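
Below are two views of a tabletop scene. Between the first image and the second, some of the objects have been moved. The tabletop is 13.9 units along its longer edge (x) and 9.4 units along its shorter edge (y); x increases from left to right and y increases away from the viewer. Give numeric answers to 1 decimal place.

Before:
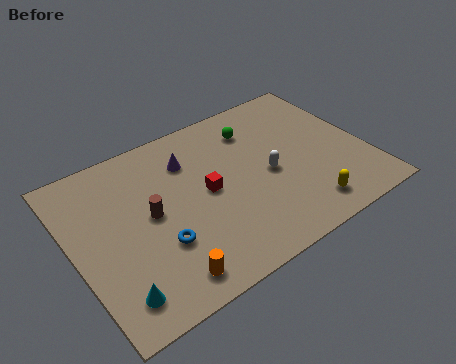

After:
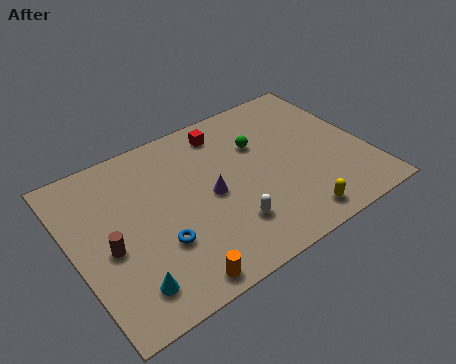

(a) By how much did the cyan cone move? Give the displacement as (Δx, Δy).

(0.6, 0.1)

The cyan cone started near (1.4, 1.6) and ended near (2.0, 1.7).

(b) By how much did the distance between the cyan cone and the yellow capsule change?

-1.2

Before: roughly 9.0 units apart; after: 7.8. That's 1.2 units closer together.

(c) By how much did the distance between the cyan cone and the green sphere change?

-1.1

The distance was about 9.6 in the first image and 8.5 in the second, so they moved 1.1 units closer together.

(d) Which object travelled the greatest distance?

the red cube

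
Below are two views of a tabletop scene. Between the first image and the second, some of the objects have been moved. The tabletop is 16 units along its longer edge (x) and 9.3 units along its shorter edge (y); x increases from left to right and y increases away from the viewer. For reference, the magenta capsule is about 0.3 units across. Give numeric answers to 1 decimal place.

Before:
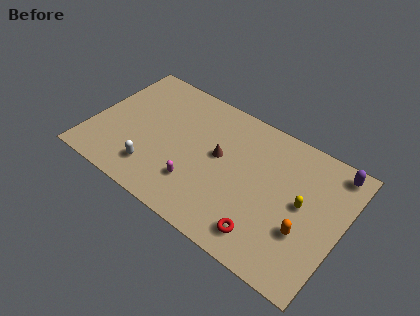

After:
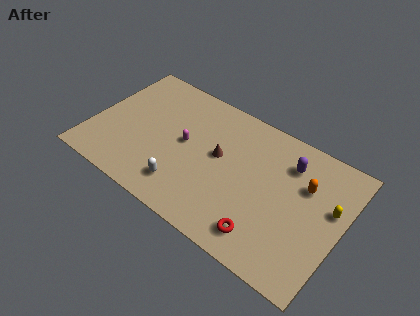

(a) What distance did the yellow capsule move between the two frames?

1.8

The yellow capsule moved from about (13.5, 4.9) to (15.2, 5.6), a distance of √(1.7² + 0.7²) ≈ 1.8.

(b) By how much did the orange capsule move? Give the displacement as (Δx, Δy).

(-0.4, 3.0)

The orange capsule was at about (13.9, 3.2) and moved to about (13.5, 6.2).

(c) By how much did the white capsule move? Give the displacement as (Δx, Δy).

(2.0, -0.1)

The white capsule was at about (4.4, 2.0) and moved to about (6.4, 1.9).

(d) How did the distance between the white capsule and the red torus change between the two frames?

-2.0

Before: roughly 7.3 units apart; after: 5.3. That's 2.0 units closer together.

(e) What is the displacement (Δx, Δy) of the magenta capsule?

(-1.2, 2.4)

From the two frames, the magenta capsule sits at roughly (7.1, 2.5) before and (5.9, 4.9) after.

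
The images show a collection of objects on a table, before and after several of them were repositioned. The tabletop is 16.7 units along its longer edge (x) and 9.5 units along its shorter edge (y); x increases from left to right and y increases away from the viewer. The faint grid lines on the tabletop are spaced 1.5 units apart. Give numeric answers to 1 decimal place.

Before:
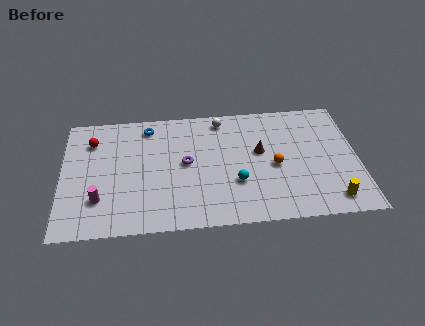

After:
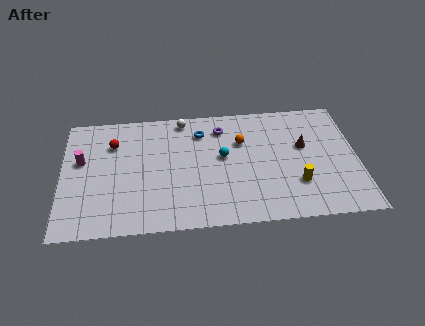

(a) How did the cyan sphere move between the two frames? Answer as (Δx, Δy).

(-0.7, 2.1)

The cyan sphere was at about (9.8, 3.2) and moved to about (9.1, 5.3).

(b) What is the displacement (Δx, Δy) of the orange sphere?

(-1.8, 2.1)

From the two frames, the orange sphere sits at roughly (12.0, 4.3) before and (10.2, 6.4) after.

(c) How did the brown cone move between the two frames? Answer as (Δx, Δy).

(2.5, 0.2)

From the two frames, the brown cone sits at roughly (11.2, 5.5) before and (13.7, 5.7) after.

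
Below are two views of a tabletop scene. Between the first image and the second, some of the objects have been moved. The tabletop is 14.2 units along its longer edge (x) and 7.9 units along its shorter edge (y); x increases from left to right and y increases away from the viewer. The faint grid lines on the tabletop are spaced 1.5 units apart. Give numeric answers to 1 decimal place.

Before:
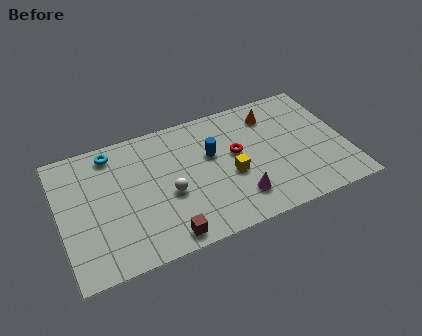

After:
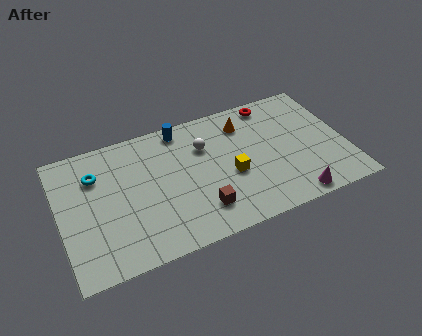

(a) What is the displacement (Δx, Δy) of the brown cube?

(1.8, 0.9)

The brown cube was at about (4.9, 0.9) and moved to about (6.7, 1.8).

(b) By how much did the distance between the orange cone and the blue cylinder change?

-0.3

The distance was about 3.5 in the first image and 3.2 in the second, so they moved 0.3 units closer together.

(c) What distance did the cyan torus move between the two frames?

1.4

From (2.8, 6.8) to (1.9, 5.7), the cyan torus covered √(0.9² + 1.1²) ≈ 1.4 units.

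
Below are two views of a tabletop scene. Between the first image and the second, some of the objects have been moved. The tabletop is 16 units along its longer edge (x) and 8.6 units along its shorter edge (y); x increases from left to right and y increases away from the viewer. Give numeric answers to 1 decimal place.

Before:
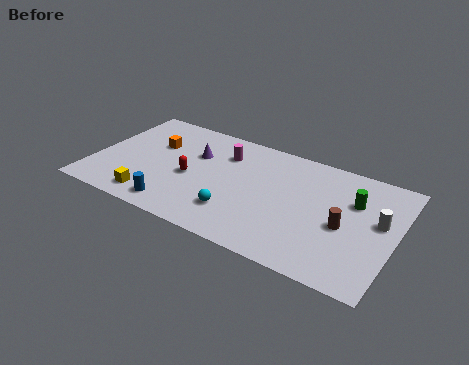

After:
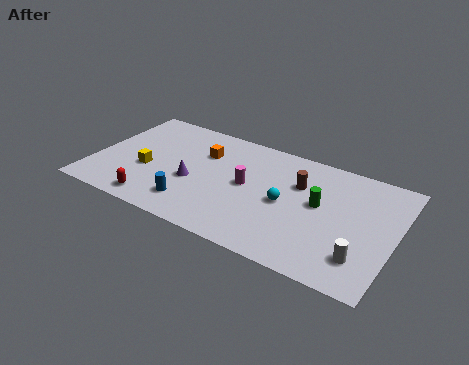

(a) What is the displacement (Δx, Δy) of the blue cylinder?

(0.8, 0.6)

The blue cylinder was at about (4.8, 1.2) and moved to about (5.6, 1.8).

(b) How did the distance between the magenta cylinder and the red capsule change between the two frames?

+2.6

The distance was about 3.0 in the first image and 5.6 in the second, so they moved 2.6 units further apart.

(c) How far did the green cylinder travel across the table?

2.0

The green cylinder moved from about (13.7, 5.8) to (12.0, 4.8), a distance of √(1.7² + 1.0²) ≈ 2.0.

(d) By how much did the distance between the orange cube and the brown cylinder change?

-5.4

The distance was about 10.6 in the first image and 5.2 in the second, so they moved 5.4 units closer together.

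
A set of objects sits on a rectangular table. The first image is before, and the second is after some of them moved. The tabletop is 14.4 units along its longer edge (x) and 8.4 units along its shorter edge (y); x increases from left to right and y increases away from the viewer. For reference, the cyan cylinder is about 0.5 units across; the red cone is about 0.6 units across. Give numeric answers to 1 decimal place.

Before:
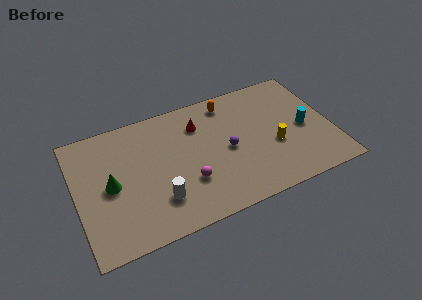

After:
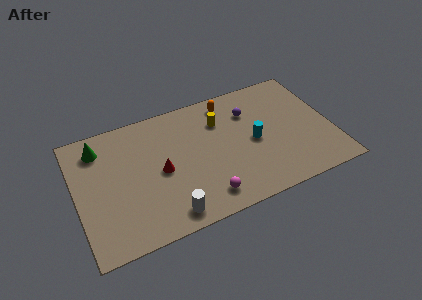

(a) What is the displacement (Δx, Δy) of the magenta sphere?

(0.8, -1.3)

From the two frames, the magenta sphere sits at roughly (6.1, 2.7) before and (6.9, 1.4) after.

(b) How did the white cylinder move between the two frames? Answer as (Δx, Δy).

(0.4, -1.1)

From the two frames, the white cylinder sits at roughly (4.4, 2.2) before and (4.8, 1.1) after.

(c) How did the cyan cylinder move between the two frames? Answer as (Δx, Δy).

(-2.9, 0.1)

The cyan cylinder started near (12.9, 3.9) and ended near (10.0, 4.0).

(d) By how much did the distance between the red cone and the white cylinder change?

-2.0

They were about 4.9 units apart before and 2.9 after — 2.0 units closer together.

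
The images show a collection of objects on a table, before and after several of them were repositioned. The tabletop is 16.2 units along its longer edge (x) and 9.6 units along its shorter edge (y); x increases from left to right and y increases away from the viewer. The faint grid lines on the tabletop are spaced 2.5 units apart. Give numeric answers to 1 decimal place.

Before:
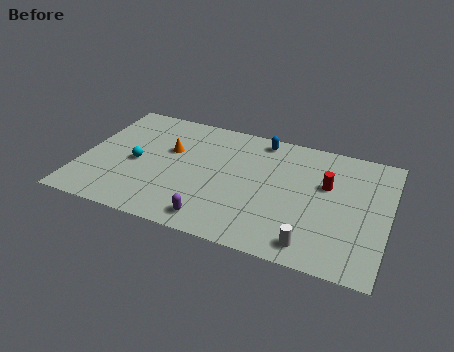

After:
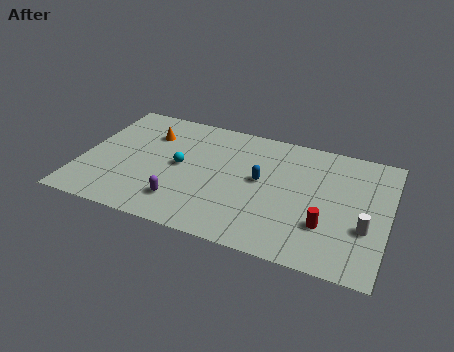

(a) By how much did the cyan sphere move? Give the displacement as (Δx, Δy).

(2.3, 0.5)

The cyan sphere was at about (2.9, 4.4) and moved to about (5.2, 4.9).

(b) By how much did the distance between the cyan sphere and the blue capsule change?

-3.2

They were about 7.5 units apart before and 4.3 after — 3.2 units closer together.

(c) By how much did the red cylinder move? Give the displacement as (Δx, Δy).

(0.2, -3.1)

The red cylinder was at about (12.9, 6.0) and moved to about (13.1, 2.9).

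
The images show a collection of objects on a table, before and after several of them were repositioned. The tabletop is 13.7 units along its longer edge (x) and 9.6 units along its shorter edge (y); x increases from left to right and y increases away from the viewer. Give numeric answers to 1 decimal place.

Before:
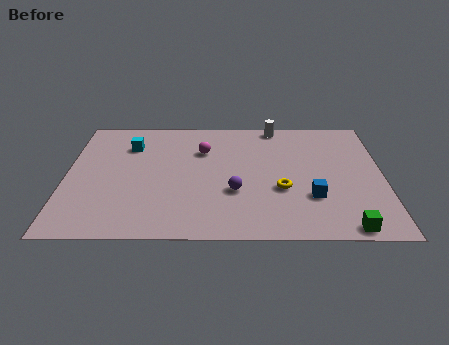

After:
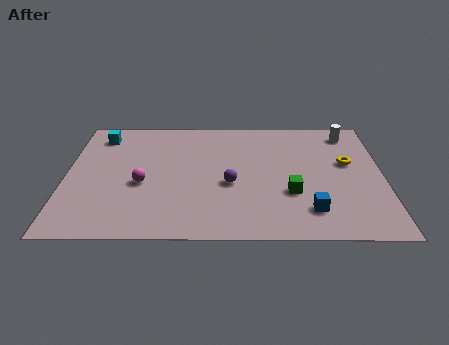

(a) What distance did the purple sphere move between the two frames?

0.6

The purple sphere was near (7.3, 3.4) before and (7.1, 4.0) after, so it travelled √(0.2² + 0.6²) ≈ 0.6 units.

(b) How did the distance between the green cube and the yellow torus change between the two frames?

-0.4

Before: roughly 3.9 units apart; after: 3.5. That's 0.4 units closer together.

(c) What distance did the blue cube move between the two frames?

1.0

The blue cube was near (10.6, 3.0) before and (10.5, 2.0) after, so it travelled √(0.1² + 1.0²) ≈ 1.0 units.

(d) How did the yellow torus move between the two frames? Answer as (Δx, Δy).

(2.9, 2.1)

From the two frames, the yellow torus sits at roughly (9.3, 3.6) before and (12.2, 5.7) after.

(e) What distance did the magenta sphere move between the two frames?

3.7

The magenta sphere was near (5.9, 6.7) before and (3.3, 4.0) after, so it travelled √(2.6² + 2.7²) ≈ 3.7 units.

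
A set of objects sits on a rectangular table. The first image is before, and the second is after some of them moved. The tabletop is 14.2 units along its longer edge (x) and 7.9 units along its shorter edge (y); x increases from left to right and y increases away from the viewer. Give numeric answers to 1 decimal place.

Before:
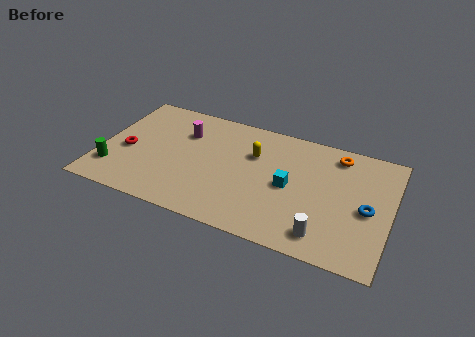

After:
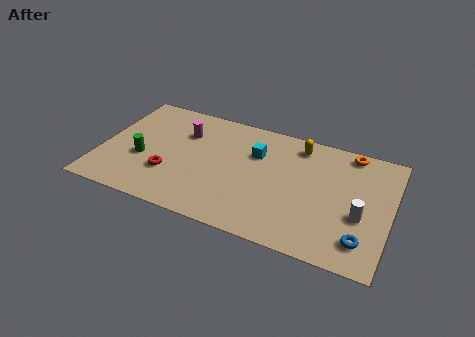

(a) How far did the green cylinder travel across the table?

1.8

From (0.8, 1.9) to (2.1, 3.1), the green cylinder covered √(1.3² + 1.2²) ≈ 1.8 units.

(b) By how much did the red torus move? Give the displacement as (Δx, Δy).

(2.2, -0.9)

The red torus was at about (1.3, 3.4) and moved to about (3.5, 2.5).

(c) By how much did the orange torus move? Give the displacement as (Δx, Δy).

(0.6, 0.4)

The orange torus started near (11.4, 6.7) and ended near (12.0, 7.1).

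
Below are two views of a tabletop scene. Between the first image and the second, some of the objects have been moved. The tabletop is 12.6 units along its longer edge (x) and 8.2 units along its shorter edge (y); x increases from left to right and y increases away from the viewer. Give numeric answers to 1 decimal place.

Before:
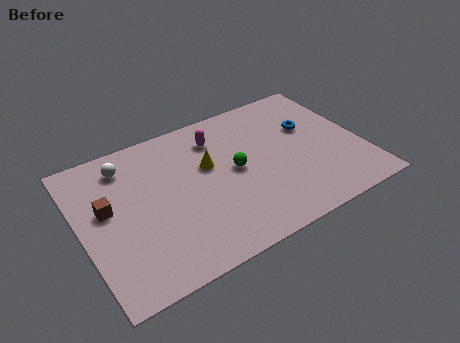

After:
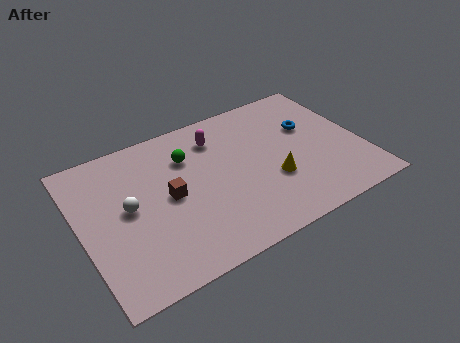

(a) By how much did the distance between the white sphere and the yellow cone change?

+2.6

The distance was about 3.9 in the first image and 6.5 in the second, so they moved 2.6 units further apart.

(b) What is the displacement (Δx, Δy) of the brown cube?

(2.7, -0.6)

The brown cube was at about (1.2, 4.7) and moved to about (3.9, 4.1).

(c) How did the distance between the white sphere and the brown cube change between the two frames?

-0.5

Before: roughly 2.3 units apart; after: 1.8. That's 0.5 units closer together.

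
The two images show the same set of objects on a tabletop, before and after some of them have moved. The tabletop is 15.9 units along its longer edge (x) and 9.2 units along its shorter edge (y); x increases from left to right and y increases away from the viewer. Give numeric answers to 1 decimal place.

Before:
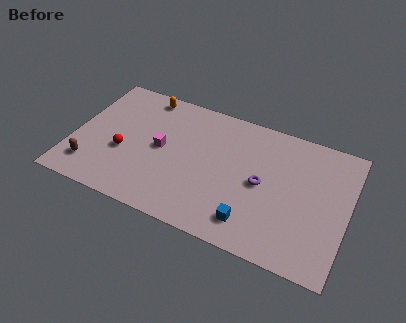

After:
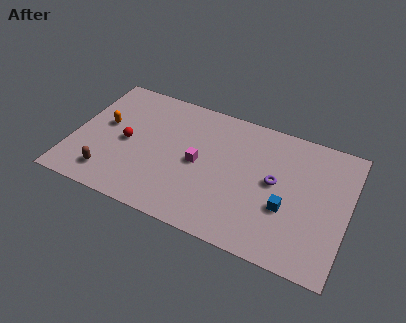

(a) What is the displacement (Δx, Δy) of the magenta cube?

(2.2, -0.2)

From the two frames, the magenta cube sits at roughly (5.1, 4.7) before and (7.3, 4.5) after.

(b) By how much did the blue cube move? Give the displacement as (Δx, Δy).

(1.8, 1.7)

From the two frames, the blue cube sits at roughly (10.7, 1.7) before and (12.5, 3.4) after.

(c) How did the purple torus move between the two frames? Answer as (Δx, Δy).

(0.7, 0.4)

The purple torus started near (11.0, 4.5) and ended near (11.7, 4.9).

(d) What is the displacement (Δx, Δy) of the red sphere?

(0.1, 0.8)

The red sphere started near (3.0, 3.6) and ended near (3.1, 4.4).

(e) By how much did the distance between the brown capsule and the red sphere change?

+0.4

They were about 2.4 units apart before and 2.8 after — 0.4 units further apart.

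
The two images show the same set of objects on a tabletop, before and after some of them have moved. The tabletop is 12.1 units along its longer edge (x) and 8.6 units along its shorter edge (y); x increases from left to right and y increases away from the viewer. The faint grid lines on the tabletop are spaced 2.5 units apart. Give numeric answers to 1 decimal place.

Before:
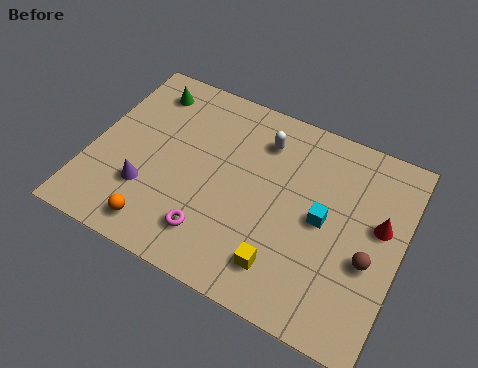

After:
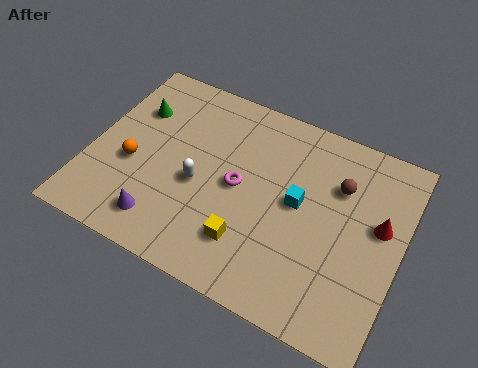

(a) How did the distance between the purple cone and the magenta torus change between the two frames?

+1.0

The distance was about 2.8 in the first image and 3.8 in the second, so they moved 1.0 units further apart.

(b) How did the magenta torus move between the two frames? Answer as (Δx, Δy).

(0.7, 2.5)

From the two frames, the magenta torus sits at roughly (5.1, 1.8) before and (5.8, 4.3) after.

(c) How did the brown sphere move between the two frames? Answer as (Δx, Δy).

(-1.5, 2.6)

The brown sphere was at about (11.0, 3.4) and moved to about (9.5, 6.0).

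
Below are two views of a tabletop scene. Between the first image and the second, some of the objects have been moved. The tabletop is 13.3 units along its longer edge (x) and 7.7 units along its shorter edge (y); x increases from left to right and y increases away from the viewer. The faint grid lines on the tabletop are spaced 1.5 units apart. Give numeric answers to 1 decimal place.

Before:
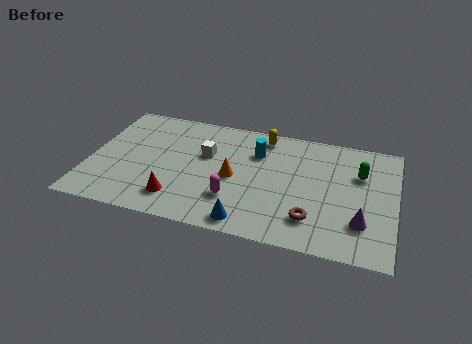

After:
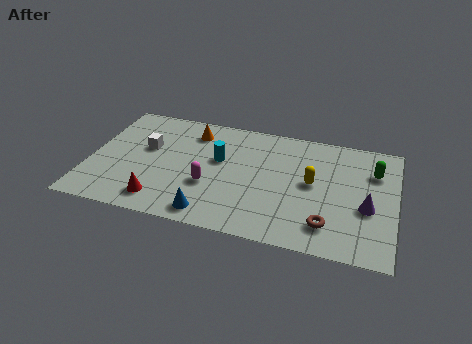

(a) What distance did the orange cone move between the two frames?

3.3

The orange cone was near (6.3, 3.6) before and (4.3, 6.2) after, so it travelled √(2.0² + 2.6²) ≈ 3.3 units.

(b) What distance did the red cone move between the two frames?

0.8

The red cone was near (4.0, 1.6) before and (3.3, 1.3) after, so it travelled √(0.7² + 0.3²) ≈ 0.8 units.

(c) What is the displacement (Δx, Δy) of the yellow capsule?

(2.3, -2.6)

From the two frames, the yellow capsule sits at roughly (7.4, 6.7) before and (9.7, 4.1) after.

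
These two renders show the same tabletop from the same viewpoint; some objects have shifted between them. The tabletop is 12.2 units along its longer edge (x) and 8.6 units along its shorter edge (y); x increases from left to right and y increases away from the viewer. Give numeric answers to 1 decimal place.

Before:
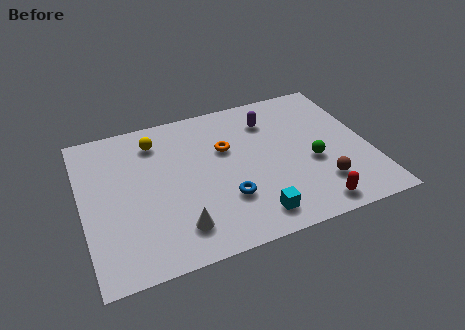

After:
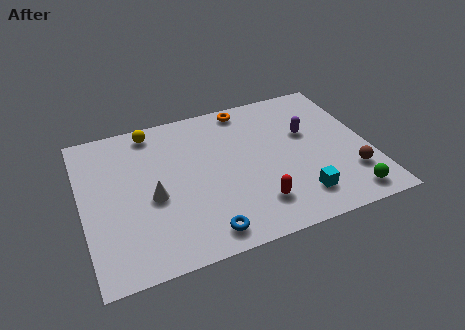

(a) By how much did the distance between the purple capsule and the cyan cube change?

-1.8

The distance was about 5.5 in the first image and 3.7 in the second, so they moved 1.8 units closer together.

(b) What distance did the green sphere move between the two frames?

2.7

The green sphere moved from about (9.7, 3.5) to (10.9, 1.1), a distance of √(1.2² + 2.4²) ≈ 2.7.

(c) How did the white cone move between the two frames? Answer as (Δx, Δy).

(-0.9, 2.0)

The white cone started near (3.8, 1.7) and ended near (2.9, 3.7).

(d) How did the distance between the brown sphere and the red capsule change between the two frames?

+2.9

Before: roughly 1.2 units apart; after: 4.1. That's 2.9 units further apart.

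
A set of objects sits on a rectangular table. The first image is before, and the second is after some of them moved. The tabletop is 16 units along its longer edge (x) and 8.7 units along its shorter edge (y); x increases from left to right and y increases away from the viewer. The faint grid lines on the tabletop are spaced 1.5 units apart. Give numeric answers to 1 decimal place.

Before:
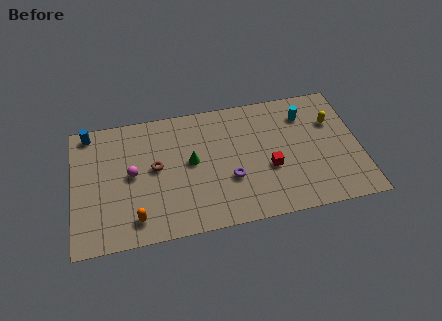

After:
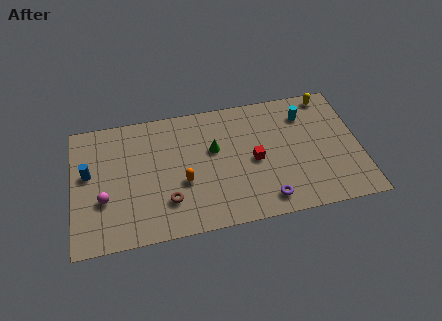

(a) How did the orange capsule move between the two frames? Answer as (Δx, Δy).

(2.7, 1.9)

From the two frames, the orange capsule sits at roughly (3.4, 1.5) before and (6.1, 3.4) after.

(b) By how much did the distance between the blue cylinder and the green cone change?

+0.6

They were about 6.4 units apart before and 7.0 after — 0.6 units further apart.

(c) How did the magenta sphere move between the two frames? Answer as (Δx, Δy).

(-1.6, -1.4)

The magenta sphere was at about (3.3, 4.5) and moved to about (1.7, 3.1).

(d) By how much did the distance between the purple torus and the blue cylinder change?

+1.4

They were about 9.0 units apart before and 10.4 after — 1.4 units further apart.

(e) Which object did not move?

the cyan cylinder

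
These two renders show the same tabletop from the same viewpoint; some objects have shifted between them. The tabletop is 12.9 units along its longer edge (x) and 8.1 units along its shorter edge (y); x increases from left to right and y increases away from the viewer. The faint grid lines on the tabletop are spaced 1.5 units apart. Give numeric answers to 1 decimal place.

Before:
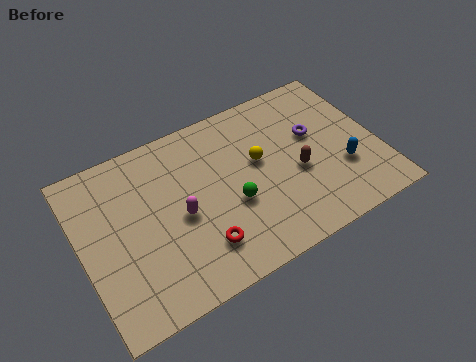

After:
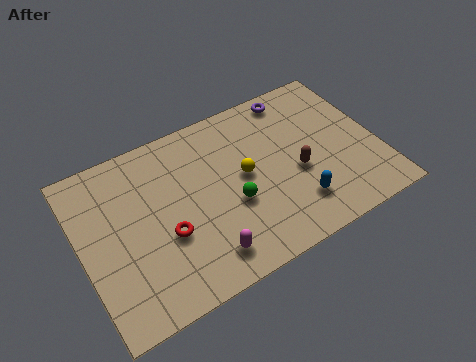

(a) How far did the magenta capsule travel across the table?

2.4

The magenta capsule moved from about (4.2, 3.7) to (4.9, 1.4), a distance of √(0.7² + 2.3²) ≈ 2.4.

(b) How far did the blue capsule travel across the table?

2.3

From (11.2, 2.7) to (9.0, 1.9), the blue capsule covered √(2.2² + 0.8²) ≈ 2.3 units.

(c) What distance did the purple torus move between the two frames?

2.4

The purple torus moved from about (10.3, 4.9) to (9.8, 7.2), a distance of √(0.5² + 2.3²) ≈ 2.4.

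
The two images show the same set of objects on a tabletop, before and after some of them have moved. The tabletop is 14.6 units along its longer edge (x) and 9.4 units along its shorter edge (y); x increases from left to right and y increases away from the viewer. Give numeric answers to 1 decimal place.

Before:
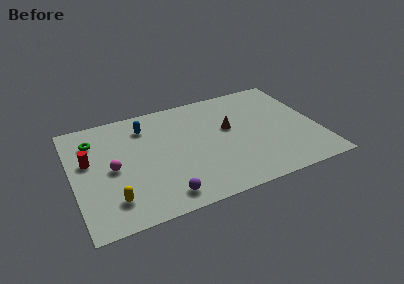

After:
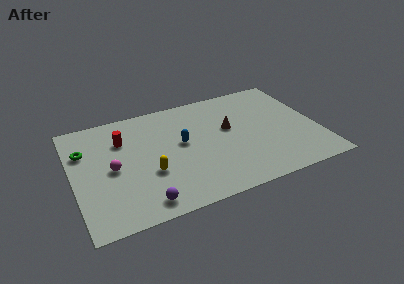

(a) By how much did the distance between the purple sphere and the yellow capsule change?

-0.7

Before: roughly 3.0 units apart; after: 2.3. That's 0.7 units closer together.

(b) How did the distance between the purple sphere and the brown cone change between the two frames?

+1.0

The distance was about 6.1 in the first image and 7.1 in the second, so they moved 1.0 units further apart.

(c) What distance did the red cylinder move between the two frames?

2.4

The red cylinder moved from about (1.0, 5.6) to (3.1, 6.7), a distance of √(2.1² + 1.1²) ≈ 2.4.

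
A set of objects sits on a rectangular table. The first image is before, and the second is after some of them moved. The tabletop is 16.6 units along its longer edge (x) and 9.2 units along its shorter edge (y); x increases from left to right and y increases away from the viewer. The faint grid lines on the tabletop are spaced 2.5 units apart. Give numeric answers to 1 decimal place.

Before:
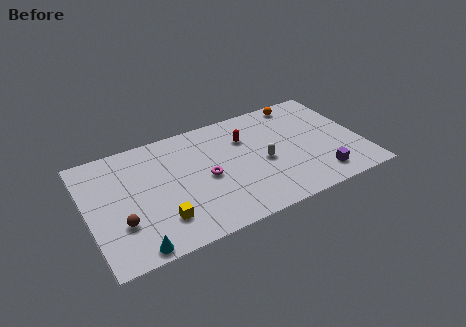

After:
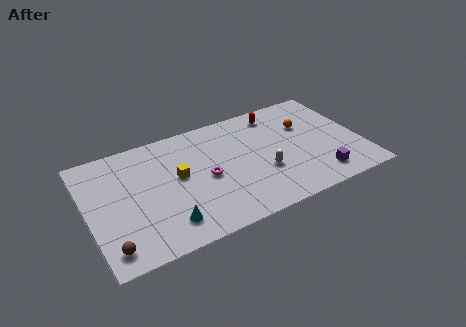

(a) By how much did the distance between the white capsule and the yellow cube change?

-1.5

Before: roughly 6.8 units apart; after: 5.3. That's 1.5 units closer together.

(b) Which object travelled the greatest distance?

the yellow cube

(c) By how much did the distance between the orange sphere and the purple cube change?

-2.1

The distance was about 6.6 in the first image and 4.5 in the second, so they moved 2.1 units closer together.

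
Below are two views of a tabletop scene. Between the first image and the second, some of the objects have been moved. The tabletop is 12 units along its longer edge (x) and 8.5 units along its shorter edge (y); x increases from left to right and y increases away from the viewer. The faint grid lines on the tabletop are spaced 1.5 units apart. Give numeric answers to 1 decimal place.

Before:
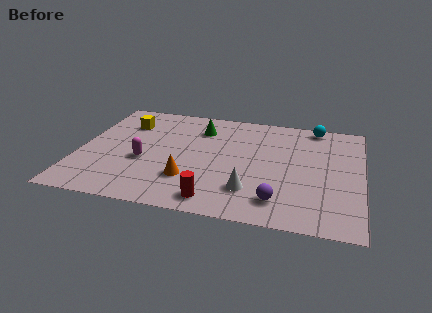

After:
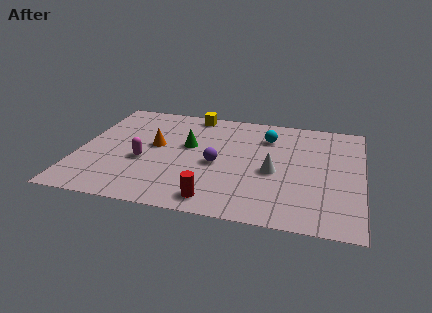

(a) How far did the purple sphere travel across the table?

3.5

The purple sphere moved from about (8.6, 1.6) to (5.9, 3.8), a distance of √(2.7² + 2.2²) ≈ 3.5.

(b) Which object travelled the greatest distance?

the purple sphere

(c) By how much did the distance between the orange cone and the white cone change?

+2.6

Before: roughly 2.6 units apart; after: 5.2. That's 2.6 units further apart.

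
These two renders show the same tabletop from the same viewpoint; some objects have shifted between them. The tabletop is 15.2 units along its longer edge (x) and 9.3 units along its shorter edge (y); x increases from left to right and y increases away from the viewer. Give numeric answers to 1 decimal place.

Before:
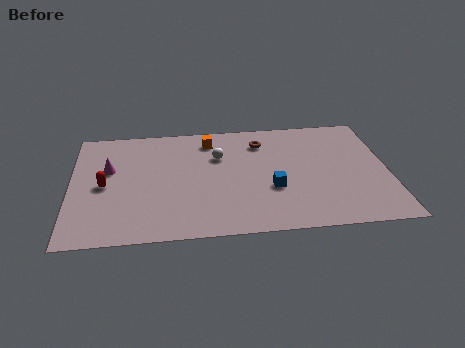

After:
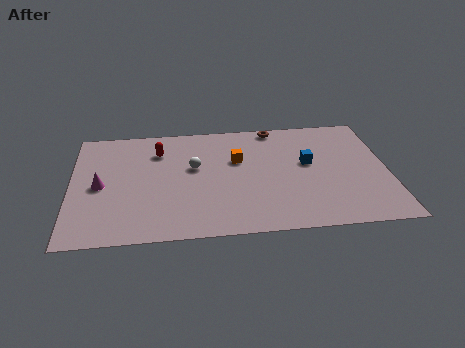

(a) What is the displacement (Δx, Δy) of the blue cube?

(1.8, 1.9)

The blue cube was at about (9.6, 3.4) and moved to about (11.4, 5.3).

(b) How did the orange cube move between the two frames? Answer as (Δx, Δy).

(1.3, -1.8)

The orange cube started near (6.7, 7.7) and ended near (8.0, 5.9).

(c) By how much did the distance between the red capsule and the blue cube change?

-0.7

The distance was about 8.1 in the first image and 7.4 in the second, so they moved 0.7 units closer together.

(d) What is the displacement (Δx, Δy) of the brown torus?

(0.7, 1.2)

The brown torus started near (9.2, 7.3) and ended near (9.9, 8.5).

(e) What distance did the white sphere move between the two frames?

1.4

From (7.1, 6.3) to (5.9, 5.5), the white sphere covered √(1.2² + 0.8²) ≈ 1.4 units.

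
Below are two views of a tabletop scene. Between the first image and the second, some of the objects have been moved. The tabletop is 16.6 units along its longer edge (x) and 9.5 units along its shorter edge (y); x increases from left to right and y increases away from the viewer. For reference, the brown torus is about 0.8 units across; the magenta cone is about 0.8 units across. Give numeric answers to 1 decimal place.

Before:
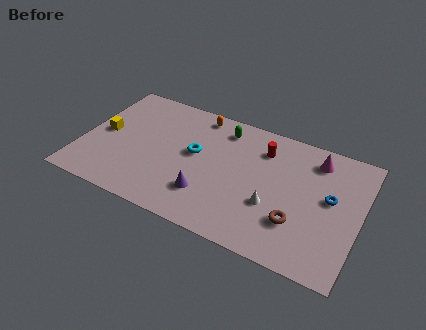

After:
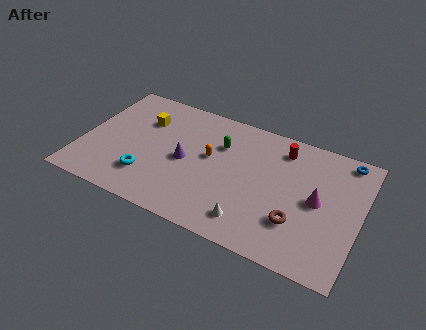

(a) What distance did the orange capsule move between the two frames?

3.2

The orange capsule was near (6.5, 8.4) before and (7.6, 5.4) after, so it travelled √(1.1² + 3.0²) ≈ 3.2 units.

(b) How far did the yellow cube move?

2.9

The yellow cube was near (1.2, 4.8) before and (3.4, 6.7) after, so it travelled √(2.2² + 1.9²) ≈ 2.9 units.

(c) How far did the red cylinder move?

1.2

From (10.6, 7.3) to (11.7, 7.8), the red cylinder covered √(1.1² + 0.5²) ≈ 1.2 units.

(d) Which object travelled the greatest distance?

the cyan torus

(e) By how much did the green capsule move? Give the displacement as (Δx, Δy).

(0.0, -1.3)

From the two frames, the green capsule sits at roughly (8.1, 7.9) before and (8.1, 6.6) after.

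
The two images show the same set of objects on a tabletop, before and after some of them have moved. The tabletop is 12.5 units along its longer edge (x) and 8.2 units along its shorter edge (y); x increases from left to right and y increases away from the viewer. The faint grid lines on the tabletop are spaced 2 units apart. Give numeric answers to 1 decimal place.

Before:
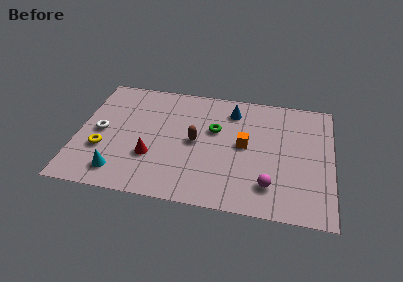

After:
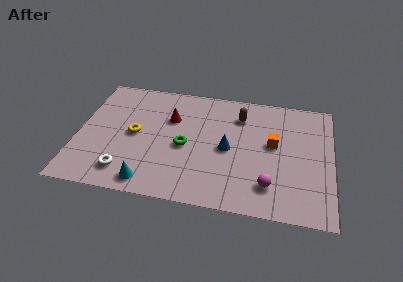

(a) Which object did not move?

the magenta sphere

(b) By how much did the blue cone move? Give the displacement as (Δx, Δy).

(-0.1, -2.7)

The blue cone was at about (7.5, 6.6) and moved to about (7.4, 3.9).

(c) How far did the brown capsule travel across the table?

3.0

The brown capsule moved from about (5.8, 4.1) to (7.9, 6.3), a distance of √(2.1² + 2.2²) ≈ 3.0.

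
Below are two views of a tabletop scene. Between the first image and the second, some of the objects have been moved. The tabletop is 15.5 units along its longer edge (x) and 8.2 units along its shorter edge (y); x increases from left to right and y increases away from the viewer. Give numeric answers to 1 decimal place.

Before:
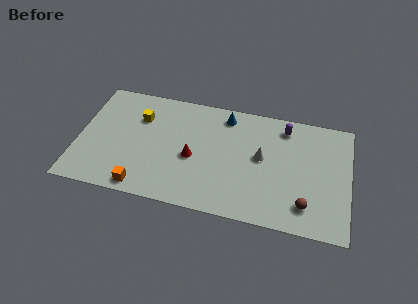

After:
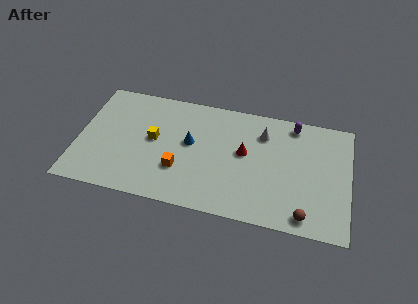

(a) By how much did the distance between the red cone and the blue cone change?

-0.7

They were about 3.8 units apart before and 3.1 after — 0.7 units closer together.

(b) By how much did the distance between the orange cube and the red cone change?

+0.3

The distance was about 3.8 in the first image and 4.1 in the second, so they moved 0.3 units further apart.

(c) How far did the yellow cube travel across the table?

1.7

The yellow cube moved from about (3.4, 5.8) to (4.3, 4.4), a distance of √(0.9² + 1.4²) ≈ 1.7.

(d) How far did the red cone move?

3.1

The red cone was near (6.6, 3.6) before and (9.5, 4.6) after, so it travelled √(2.9² + 1.0²) ≈ 3.1 units.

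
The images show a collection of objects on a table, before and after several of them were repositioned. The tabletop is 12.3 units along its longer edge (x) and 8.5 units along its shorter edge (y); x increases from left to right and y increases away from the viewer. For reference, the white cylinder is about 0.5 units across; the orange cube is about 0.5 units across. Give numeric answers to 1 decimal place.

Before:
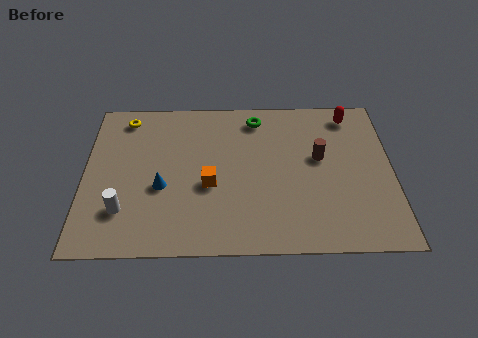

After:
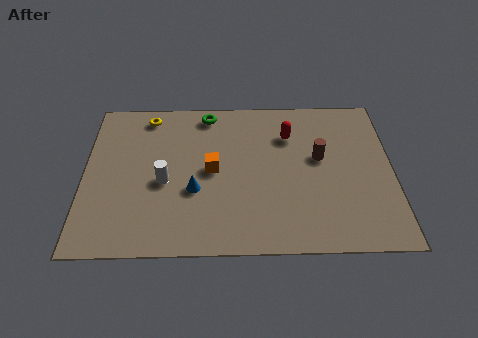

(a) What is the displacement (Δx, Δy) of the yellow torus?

(0.9, 0.1)

The yellow torus started near (1.6, 7.3) and ended near (2.5, 7.4).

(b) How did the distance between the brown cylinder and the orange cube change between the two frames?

-0.3

They were about 4.6 units apart before and 4.3 after — 0.3 units closer together.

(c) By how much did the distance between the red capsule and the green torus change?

-0.3

The distance was about 3.8 in the first image and 3.5 in the second, so they moved 0.3 units closer together.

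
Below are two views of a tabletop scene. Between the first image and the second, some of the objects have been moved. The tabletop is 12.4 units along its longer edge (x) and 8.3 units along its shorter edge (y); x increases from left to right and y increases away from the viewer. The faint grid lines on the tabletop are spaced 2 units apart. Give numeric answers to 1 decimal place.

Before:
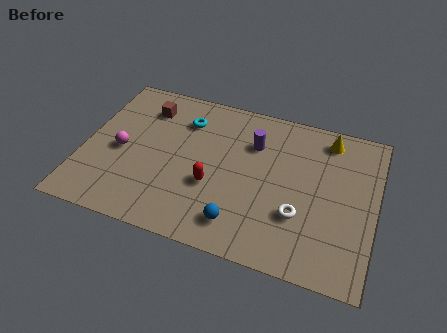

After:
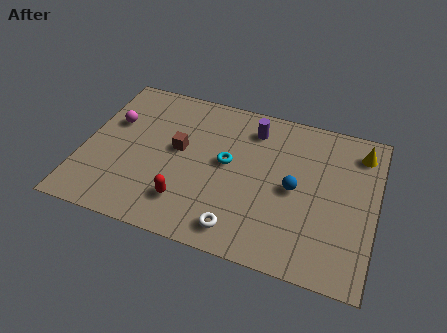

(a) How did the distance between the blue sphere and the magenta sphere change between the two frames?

+2.2

The distance was about 5.8 in the first image and 8.0 in the second, so they moved 2.2 units further apart.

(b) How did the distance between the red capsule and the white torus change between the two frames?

-1.3

Before: roughly 3.7 units apart; after: 2.4. That's 1.3 units closer together.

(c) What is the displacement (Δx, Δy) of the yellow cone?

(1.4, -0.3)

From the two frames, the yellow cone sits at roughly (10.2, 7.1) before and (11.6, 6.8) after.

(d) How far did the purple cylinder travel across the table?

0.8

The purple cylinder was near (7.1, 5.9) before and (7.0, 6.7) after, so it travelled √(0.1² + 0.8²) ≈ 0.8 units.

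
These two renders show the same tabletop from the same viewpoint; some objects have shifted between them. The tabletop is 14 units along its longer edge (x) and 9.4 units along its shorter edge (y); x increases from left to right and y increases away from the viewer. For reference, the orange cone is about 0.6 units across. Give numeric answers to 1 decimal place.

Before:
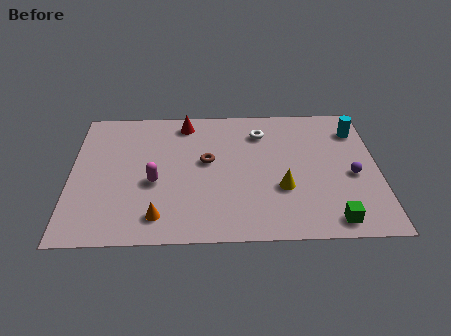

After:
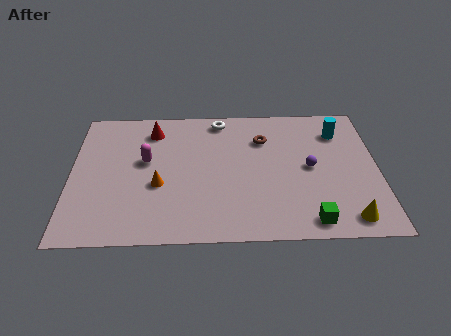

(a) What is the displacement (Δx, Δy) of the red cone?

(-1.5, -0.5)

The red cone started near (5.2, 8.1) and ended near (3.7, 7.6).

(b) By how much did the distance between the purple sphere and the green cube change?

+0.4

Before: roughly 3.2 units apart; after: 3.6. That's 0.4 units further apart.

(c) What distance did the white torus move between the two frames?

2.1

The white torus moved from about (8.7, 7.3) to (6.8, 8.3), a distance of √(1.9² + 1.0²) ≈ 2.1.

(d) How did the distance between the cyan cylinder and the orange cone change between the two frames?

-1.7

The distance was about 10.7 in the first image and 9.0 in the second, so they moved 1.7 units closer together.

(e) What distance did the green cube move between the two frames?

1.0

The green cube moved from about (11.8, 1.1) to (10.8, 1.1), a distance of √(1.0² + 0.0²) ≈ 1.0.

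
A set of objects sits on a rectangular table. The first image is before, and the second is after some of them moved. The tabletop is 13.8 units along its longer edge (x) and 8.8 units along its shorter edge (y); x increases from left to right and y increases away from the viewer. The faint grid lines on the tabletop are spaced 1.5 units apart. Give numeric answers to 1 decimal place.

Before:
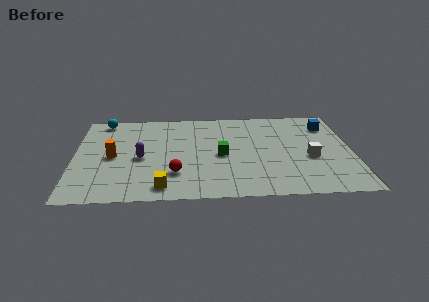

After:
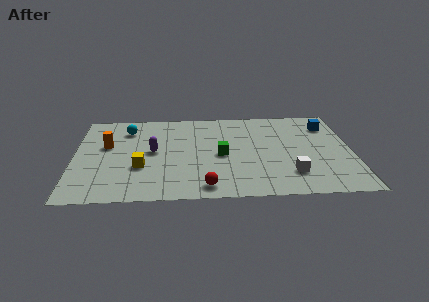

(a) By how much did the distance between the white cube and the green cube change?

-0.5

They were about 4.4 units apart before and 3.9 after — 0.5 units closer together.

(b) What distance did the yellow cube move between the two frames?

2.2

The yellow cube was near (4.4, 1.2) before and (3.3, 3.1) after, so it travelled √(1.1² + 1.9²) ≈ 2.2 units.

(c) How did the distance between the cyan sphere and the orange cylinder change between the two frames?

-1.8

Before: roughly 3.7 units apart; after: 1.9. That's 1.8 units closer together.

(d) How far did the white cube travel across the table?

1.8

From (11.7, 3.6) to (10.7, 2.1), the white cube covered √(1.0² + 1.5²) ≈ 1.8 units.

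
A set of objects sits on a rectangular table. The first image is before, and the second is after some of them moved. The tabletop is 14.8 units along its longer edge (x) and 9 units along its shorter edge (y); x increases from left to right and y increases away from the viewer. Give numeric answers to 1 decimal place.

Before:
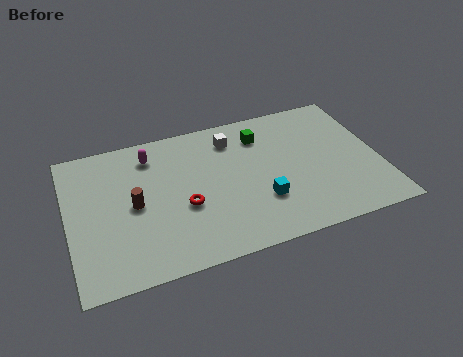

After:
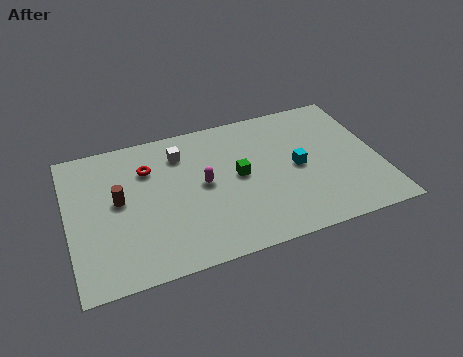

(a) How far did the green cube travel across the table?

2.6

From (9.4, 7.0) to (8.1, 4.7), the green cube covered √(1.3² + 2.3²) ≈ 2.6 units.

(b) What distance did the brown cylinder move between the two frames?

0.9

From (3.1, 4.4) to (2.4, 4.9), the brown cylinder covered √(0.7² + 0.5²) ≈ 0.9 units.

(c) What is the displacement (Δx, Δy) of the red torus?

(-1.5, 2.9)

The red torus started near (5.4, 3.6) and ended near (3.9, 6.5).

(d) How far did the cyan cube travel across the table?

2.5

The cyan cube moved from about (9.0, 2.8) to (10.9, 4.4), a distance of √(1.9² + 1.6²) ≈ 2.5.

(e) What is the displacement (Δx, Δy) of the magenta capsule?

(2.3, -2.6)

From the two frames, the magenta capsule sits at roughly (4.1, 7.3) before and (6.4, 4.7) after.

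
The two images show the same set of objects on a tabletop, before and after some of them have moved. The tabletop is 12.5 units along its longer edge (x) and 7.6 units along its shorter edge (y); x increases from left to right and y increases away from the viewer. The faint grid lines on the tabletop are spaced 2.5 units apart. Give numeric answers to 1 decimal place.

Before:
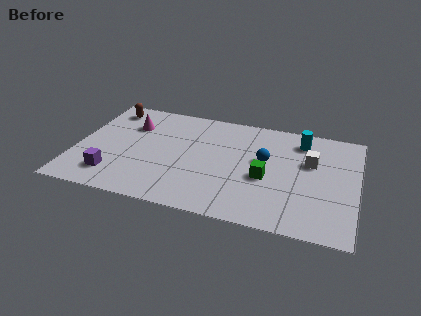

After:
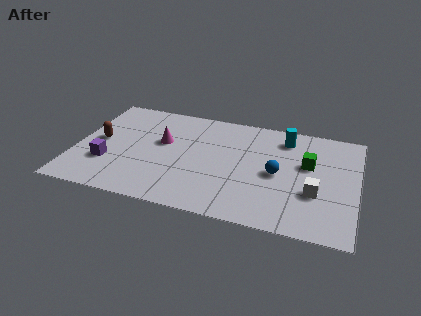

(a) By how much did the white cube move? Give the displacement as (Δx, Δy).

(0.3, -2.1)

From the two frames, the white cube sits at roughly (10.4, 4.8) before and (10.7, 2.7) after.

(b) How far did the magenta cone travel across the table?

1.7

From (2.3, 5.4) to (3.8, 4.5), the magenta cone covered √(1.5² + 0.9²) ≈ 1.7 units.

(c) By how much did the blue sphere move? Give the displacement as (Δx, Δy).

(0.6, -0.8)

From the two frames, the blue sphere sits at roughly (8.4, 4.4) before and (9.0, 3.6) after.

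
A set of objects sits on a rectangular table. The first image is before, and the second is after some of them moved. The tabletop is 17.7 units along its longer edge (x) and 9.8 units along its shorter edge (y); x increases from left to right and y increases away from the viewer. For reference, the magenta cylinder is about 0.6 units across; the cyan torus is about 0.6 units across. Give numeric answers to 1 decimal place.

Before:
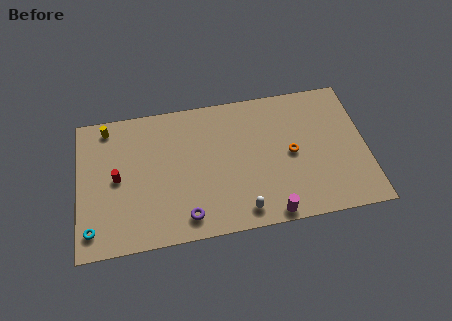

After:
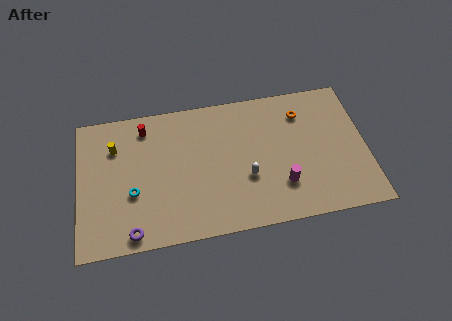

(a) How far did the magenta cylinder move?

2.1

From (11.6, 0.8) to (12.4, 2.7), the magenta cylinder covered √(0.8² + 1.9²) ≈ 2.1 units.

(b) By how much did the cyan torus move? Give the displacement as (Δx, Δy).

(2.5, 2.1)

From the two frames, the cyan torus sits at roughly (0.8, 1.6) before and (3.3, 3.7) after.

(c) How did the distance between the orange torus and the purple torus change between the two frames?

+5.2

They were about 7.4 units apart before and 12.6 after — 5.2 units further apart.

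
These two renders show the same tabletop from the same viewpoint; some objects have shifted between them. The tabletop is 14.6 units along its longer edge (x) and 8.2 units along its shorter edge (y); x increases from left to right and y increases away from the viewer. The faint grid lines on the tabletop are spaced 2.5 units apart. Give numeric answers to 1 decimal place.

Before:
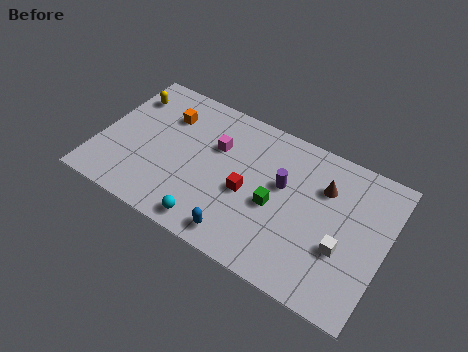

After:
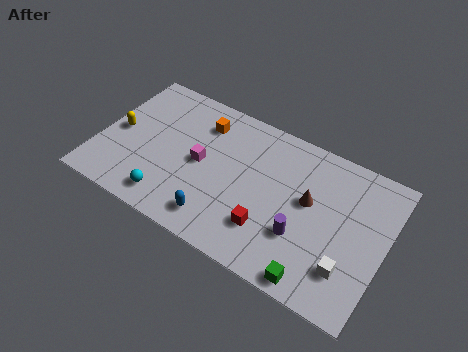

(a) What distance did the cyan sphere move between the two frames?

2.2

The cyan sphere was near (6.2, 1.0) before and (4.0, 1.3) after, so it travelled √(2.2² + 0.3²) ≈ 2.2 units.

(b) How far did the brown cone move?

1.3

The brown cone was near (11.3, 5.8) before and (10.7, 4.7) after, so it travelled √(0.6² + 1.1²) ≈ 1.3 units.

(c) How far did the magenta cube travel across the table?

1.4

The magenta cube moved from about (5.8, 5.4) to (5.2, 4.1), a distance of √(0.6² + 1.3²) ≈ 1.4.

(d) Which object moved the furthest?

the green cube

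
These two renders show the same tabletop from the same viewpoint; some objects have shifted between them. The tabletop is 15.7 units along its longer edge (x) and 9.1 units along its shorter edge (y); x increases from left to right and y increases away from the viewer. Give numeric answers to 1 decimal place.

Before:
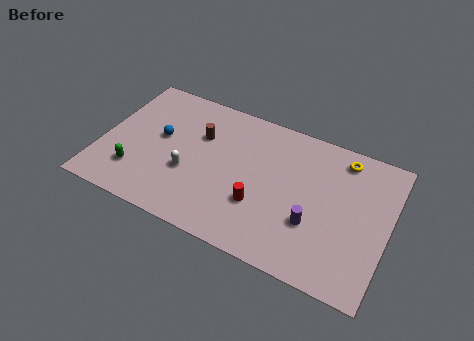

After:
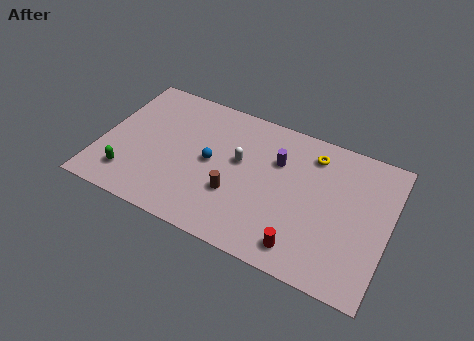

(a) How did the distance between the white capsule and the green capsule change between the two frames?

+3.6

Before: roughly 3.0 units apart; after: 6.6. That's 3.6 units further apart.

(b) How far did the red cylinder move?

3.0

From (8.9, 3.0) to (11.4, 1.4), the red cylinder covered √(2.5² + 1.6²) ≈ 3.0 units.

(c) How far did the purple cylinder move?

3.9

From (11.8, 3.1) to (9.5, 6.2), the purple cylinder covered √(2.3² + 3.1²) ≈ 3.9 units.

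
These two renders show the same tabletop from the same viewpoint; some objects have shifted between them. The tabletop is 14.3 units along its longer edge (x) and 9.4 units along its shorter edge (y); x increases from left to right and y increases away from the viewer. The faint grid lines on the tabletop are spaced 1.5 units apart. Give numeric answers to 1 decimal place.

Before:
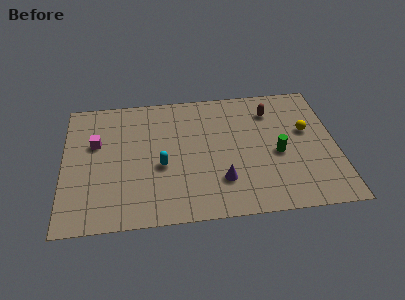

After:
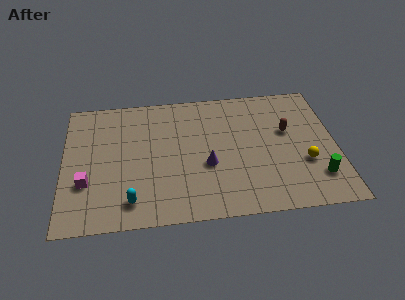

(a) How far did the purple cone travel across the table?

1.4

The purple cone moved from about (8.2, 2.5) to (7.5, 3.7), a distance of √(0.7² + 1.2²) ≈ 1.4.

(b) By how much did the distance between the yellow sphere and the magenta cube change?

+0.3

The distance was about 11.1 in the first image and 11.4 in the second, so they moved 0.3 units further apart.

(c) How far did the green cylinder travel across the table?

2.8

The green cylinder moved from about (11.2, 4.1) to (13.2, 2.2), a distance of √(2.0² + 1.9²) ≈ 2.8.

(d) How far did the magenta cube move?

2.8

The magenta cube was near (1.7, 5.9) before and (1.2, 3.1) after, so it travelled √(0.5² + 2.8²) ≈ 2.8 units.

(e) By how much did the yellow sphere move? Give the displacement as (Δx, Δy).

(-0.2, -2.3)

The yellow sphere was at about (12.8, 5.6) and moved to about (12.6, 3.3).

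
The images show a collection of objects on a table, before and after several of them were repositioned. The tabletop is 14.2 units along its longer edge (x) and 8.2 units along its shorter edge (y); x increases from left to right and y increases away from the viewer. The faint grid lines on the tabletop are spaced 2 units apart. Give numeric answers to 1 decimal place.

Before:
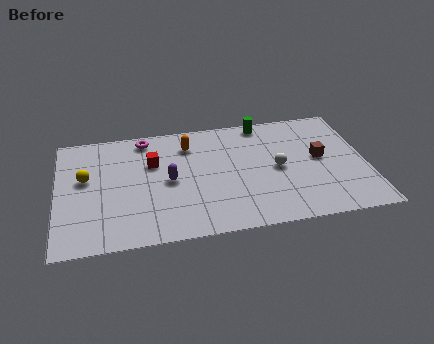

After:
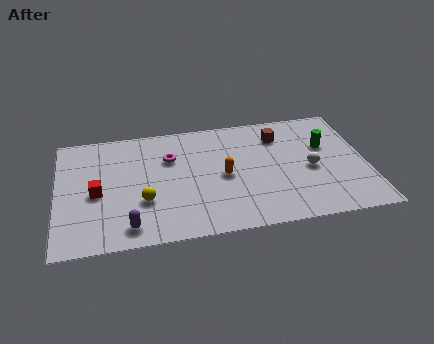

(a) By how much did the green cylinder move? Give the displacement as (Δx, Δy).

(2.8, -2.2)

From the two frames, the green cylinder sits at roughly (9.6, 7.4) before and (12.4, 5.2) after.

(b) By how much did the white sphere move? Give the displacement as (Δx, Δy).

(1.5, -0.3)

The white sphere was at about (10.1, 4.0) and moved to about (11.6, 3.7).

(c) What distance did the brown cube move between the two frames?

2.6

From (12.1, 4.4) to (10.3, 6.3), the brown cube covered √(1.8² + 1.9²) ≈ 2.6 units.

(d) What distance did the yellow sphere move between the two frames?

3.3

The yellow sphere moved from about (1.3, 4.8) to (3.9, 2.8), a distance of √(2.6² + 2.0²) ≈ 3.3.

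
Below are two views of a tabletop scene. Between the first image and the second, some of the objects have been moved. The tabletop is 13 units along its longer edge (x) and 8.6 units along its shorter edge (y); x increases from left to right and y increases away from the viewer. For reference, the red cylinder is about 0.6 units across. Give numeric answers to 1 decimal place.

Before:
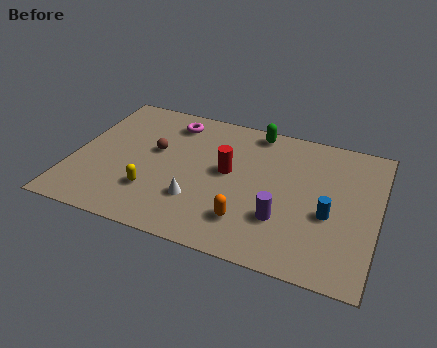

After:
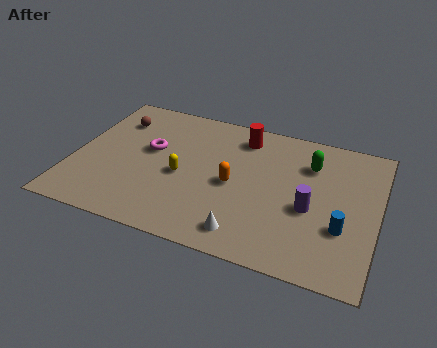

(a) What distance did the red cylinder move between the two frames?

2.4

The red cylinder moved from about (6.6, 4.7) to (7.0, 7.1), a distance of √(0.4² + 2.4²) ≈ 2.4.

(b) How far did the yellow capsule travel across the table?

1.8

The yellow capsule was near (3.6, 2.4) before and (4.7, 3.8) after, so it travelled √(1.1² + 1.4²) ≈ 1.8 units.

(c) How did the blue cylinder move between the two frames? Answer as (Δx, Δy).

(0.6, -0.6)

The blue cylinder started near (11.0, 3.5) and ended near (11.6, 2.9).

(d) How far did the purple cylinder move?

1.5

The purple cylinder was near (9.1, 2.6) before and (10.2, 3.6) after, so it travelled √(1.1² + 1.0²) ≈ 1.5 units.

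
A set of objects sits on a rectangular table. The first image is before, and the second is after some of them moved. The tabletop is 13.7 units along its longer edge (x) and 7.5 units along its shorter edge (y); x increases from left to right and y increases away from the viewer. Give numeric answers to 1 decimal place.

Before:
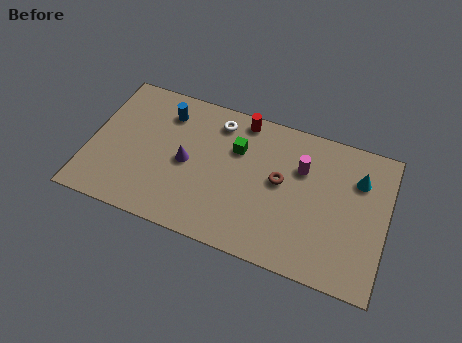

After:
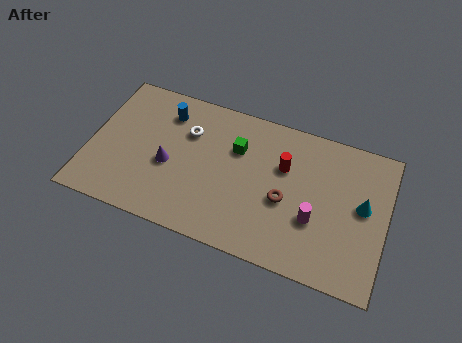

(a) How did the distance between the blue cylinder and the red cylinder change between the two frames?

+2.1

They were about 3.6 units apart before and 5.7 after — 2.1 units further apart.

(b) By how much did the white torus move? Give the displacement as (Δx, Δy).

(-1.3, -1.0)

From the two frames, the white torus sits at roughly (5.7, 6.2) before and (4.4, 5.2) after.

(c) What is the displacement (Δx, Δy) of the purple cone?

(-0.8, -0.4)

The purple cone started near (4.5, 3.6) and ended near (3.7, 3.2).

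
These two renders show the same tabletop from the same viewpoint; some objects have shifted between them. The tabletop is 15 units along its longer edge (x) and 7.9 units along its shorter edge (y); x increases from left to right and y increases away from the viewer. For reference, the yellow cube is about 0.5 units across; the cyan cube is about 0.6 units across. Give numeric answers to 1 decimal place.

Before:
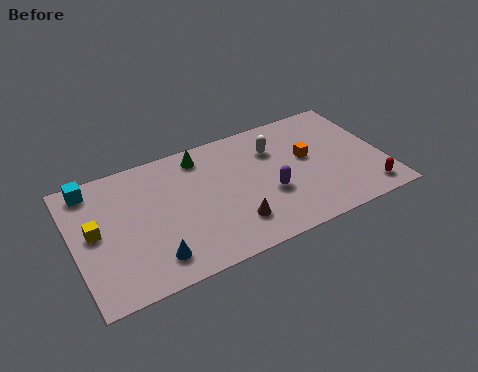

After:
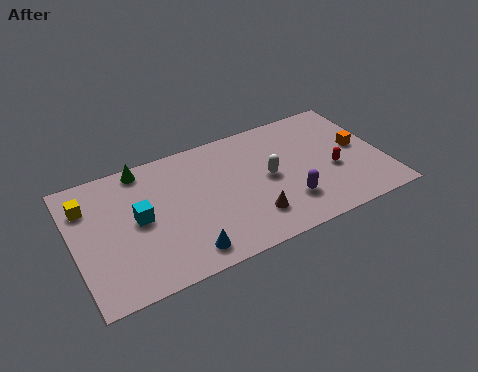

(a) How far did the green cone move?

2.8

The green cone moved from about (6.4, 6.7) to (3.6, 7.1), a distance of √(2.8² + 0.4²) ≈ 2.8.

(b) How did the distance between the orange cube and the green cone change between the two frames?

+5.2

They were about 5.5 units apart before and 10.7 after — 5.2 units further apart.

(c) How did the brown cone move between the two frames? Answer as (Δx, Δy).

(0.9, 0.0)

From the two frames, the brown cone sits at roughly (7.4, 1.9) before and (8.3, 1.9) after.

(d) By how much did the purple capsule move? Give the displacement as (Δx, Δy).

(0.8, -0.9)

The purple capsule was at about (9.3, 3.0) and moved to about (10.1, 2.1).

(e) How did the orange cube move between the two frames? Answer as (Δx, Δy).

(2.5, -0.3)

The orange cube started near (11.4, 4.5) and ended near (13.9, 4.2).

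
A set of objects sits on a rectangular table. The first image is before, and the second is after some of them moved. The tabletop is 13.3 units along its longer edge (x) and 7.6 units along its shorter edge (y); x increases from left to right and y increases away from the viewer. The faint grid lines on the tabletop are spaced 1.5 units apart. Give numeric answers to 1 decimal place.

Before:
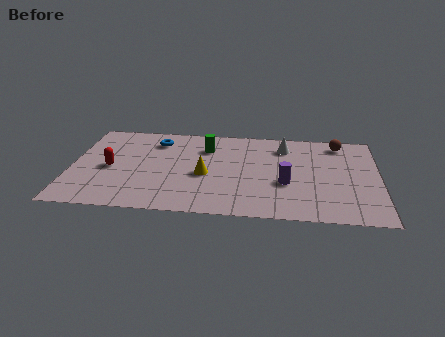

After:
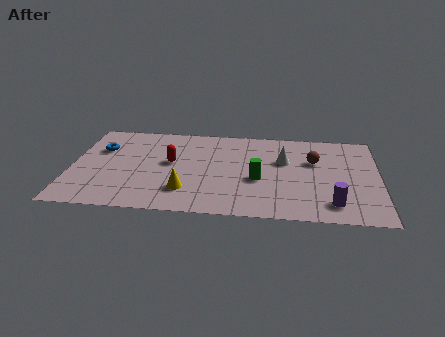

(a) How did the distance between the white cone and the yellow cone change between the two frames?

+0.8

They were about 4.3 units apart before and 5.1 after — 0.8 units further apart.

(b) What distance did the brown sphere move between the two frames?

1.9

The brown sphere moved from about (11.6, 6.5) to (10.5, 4.9), a distance of √(1.1² + 1.6²) ≈ 1.9.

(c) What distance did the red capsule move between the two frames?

2.7

From (1.7, 3.5) to (4.3, 4.2), the red capsule covered √(2.6² + 0.7²) ≈ 2.7 units.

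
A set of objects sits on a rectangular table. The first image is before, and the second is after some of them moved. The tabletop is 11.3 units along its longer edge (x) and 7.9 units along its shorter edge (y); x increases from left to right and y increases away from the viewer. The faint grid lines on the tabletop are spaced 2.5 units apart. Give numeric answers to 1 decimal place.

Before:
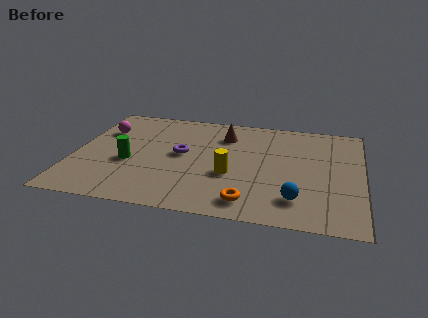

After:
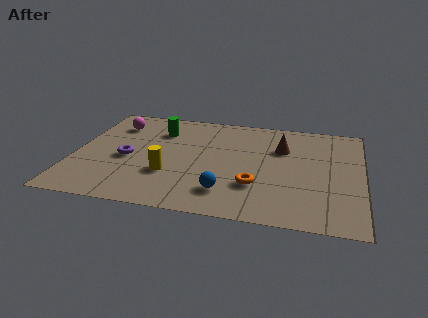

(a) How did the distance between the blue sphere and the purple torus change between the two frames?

-0.8

They were about 5.2 units apart before and 4.4 after — 0.8 units closer together.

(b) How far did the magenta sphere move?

0.7

The magenta sphere was near (1.0, 5.5) before and (1.4, 6.1) after, so it travelled √(0.4² + 0.6²) ≈ 0.7 units.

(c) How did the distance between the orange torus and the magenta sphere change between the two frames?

-0.5

They were about 7.4 units apart before and 6.9 after — 0.5 units closer together.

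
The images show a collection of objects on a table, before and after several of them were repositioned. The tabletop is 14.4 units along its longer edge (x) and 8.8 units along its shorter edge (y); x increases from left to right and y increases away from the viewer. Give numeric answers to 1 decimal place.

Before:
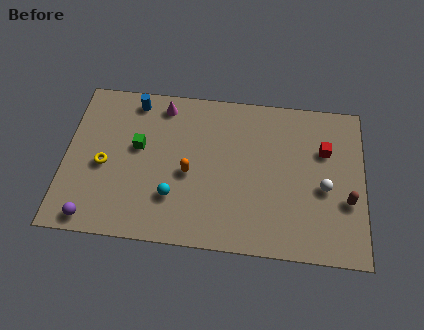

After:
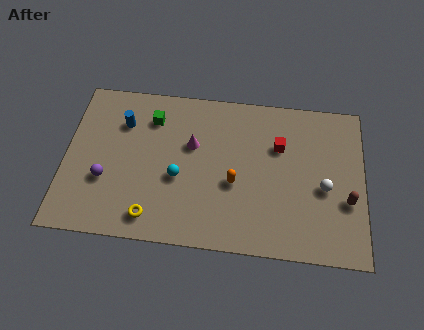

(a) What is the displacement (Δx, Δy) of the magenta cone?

(1.5, -2.1)

The magenta cone started near (4.6, 7.6) and ended near (6.1, 5.5).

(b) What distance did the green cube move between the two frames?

1.8

From (3.5, 5.1) to (4.1, 6.8), the green cube covered √(0.6² + 1.7²) ≈ 1.8 units.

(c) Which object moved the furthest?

the yellow torus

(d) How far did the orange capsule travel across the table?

2.2

The orange capsule was near (6.0, 3.9) before and (8.2, 3.6) after, so it travelled √(2.2² + 0.3²) ≈ 2.2 units.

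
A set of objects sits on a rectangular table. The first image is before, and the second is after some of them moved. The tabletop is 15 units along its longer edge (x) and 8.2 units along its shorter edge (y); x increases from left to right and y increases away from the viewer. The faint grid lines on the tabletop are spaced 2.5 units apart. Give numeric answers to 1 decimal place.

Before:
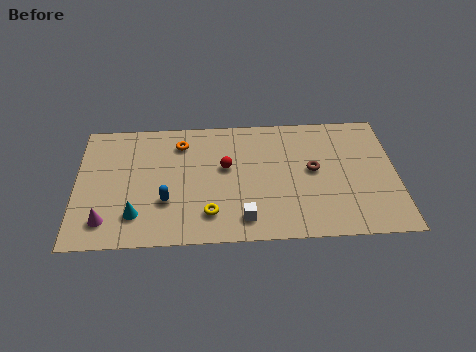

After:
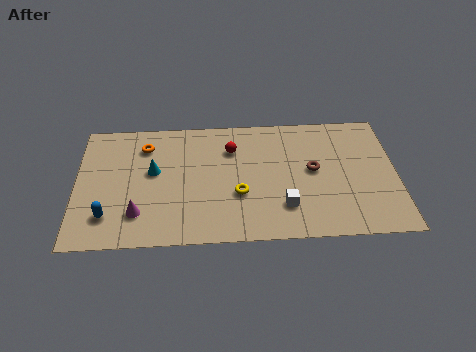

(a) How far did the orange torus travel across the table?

1.7

From (4.9, 6.5) to (3.2, 6.4), the orange torus covered √(1.7² + 0.1²) ≈ 1.7 units.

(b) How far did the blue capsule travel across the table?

2.8

From (4.2, 2.7) to (1.5, 1.9), the blue capsule covered √(2.7² + 0.8²) ≈ 2.8 units.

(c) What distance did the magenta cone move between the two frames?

1.6

The magenta cone was near (1.4, 1.6) before and (2.9, 2.0) after, so it travelled √(1.5² + 0.4²) ≈ 1.6 units.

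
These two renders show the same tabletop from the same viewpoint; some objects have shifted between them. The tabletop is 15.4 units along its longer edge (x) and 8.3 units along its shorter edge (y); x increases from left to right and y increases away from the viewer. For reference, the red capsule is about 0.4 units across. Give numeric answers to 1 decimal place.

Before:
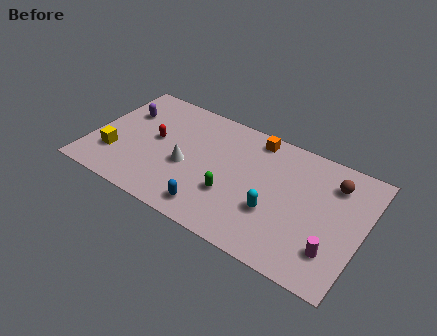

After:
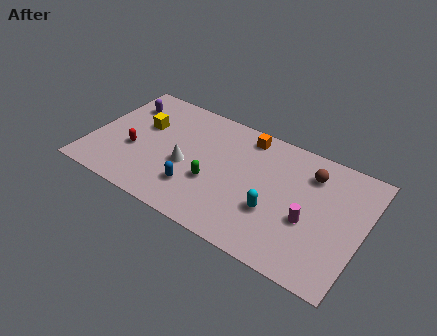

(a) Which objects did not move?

the white cone and the cyan capsule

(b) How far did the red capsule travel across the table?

1.6

The red capsule was near (3.5, 4.5) before and (2.5, 3.2) after, so it travelled √(1.0² + 1.3²) ≈ 1.6 units.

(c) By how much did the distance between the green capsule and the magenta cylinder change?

-0.4

They were about 5.8 units apart before and 5.4 after — 0.4 units closer together.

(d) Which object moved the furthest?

the yellow cube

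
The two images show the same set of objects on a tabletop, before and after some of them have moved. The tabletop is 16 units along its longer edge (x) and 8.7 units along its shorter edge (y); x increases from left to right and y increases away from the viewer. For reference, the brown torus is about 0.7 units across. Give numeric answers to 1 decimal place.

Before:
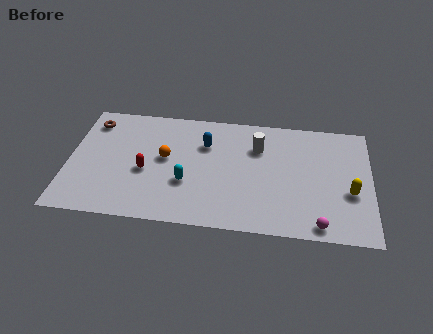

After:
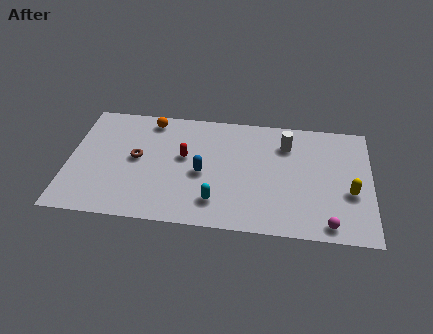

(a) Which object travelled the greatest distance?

the brown torus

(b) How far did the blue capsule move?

2.2

The blue capsule was near (7.2, 6.1) before and (7.1, 3.9) after, so it travelled √(0.1² + 2.2²) ≈ 2.2 units.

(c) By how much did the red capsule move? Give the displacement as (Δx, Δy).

(2.0, 1.3)

The red capsule started near (4.1, 3.7) and ended near (6.1, 5.0).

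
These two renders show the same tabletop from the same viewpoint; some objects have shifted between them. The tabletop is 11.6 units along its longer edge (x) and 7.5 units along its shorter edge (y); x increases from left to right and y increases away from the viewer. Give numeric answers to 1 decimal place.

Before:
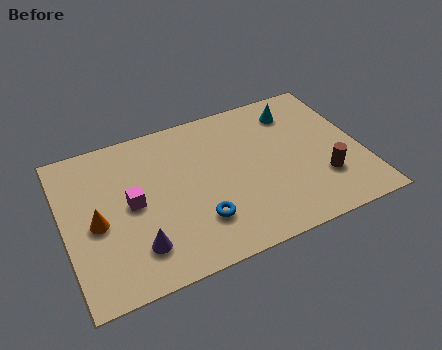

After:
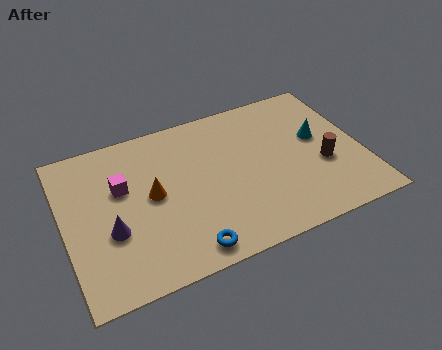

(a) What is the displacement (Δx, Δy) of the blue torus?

(-0.6, -1.1)

From the two frames, the blue torus sits at roughly (5.0, 2.0) before and (4.4, 0.9) after.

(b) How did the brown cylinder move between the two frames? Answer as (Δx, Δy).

(0.1, 0.7)

The brown cylinder was at about (9.9, 2.2) and moved to about (10.0, 2.9).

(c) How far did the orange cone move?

2.3

From (1.2, 3.4) to (3.4, 3.9), the orange cone covered √(2.2² + 0.5²) ≈ 2.3 units.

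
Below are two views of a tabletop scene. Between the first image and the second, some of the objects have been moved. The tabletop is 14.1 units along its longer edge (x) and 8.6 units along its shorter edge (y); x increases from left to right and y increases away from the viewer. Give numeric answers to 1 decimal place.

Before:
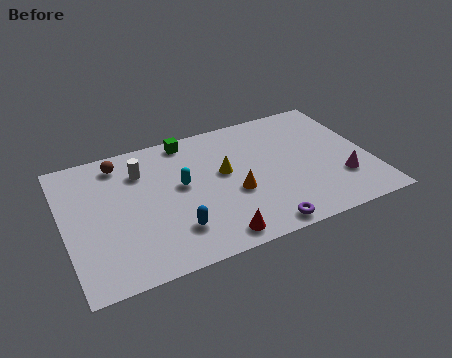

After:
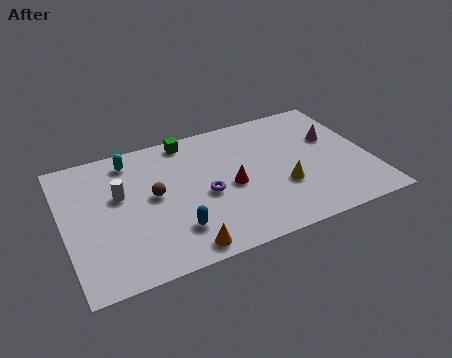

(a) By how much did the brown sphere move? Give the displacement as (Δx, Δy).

(1.3, -2.7)

The brown sphere was at about (2.8, 7.3) and moved to about (4.1, 4.6).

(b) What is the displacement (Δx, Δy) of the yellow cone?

(2.5, -1.9)

The yellow cone started near (7.4, 4.9) and ended near (9.9, 3.0).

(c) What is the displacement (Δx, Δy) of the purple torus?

(-2.2, 3.0)

The purple torus started near (8.6, 0.8) and ended near (6.4, 3.8).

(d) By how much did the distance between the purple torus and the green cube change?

-3.5

They were about 7.4 units apart before and 3.9 after — 3.5 units closer together.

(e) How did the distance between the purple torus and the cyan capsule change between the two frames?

-0.4

The distance was about 5.1 in the first image and 4.7 in the second, so they moved 0.4 units closer together.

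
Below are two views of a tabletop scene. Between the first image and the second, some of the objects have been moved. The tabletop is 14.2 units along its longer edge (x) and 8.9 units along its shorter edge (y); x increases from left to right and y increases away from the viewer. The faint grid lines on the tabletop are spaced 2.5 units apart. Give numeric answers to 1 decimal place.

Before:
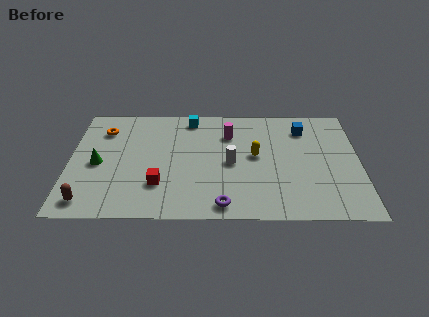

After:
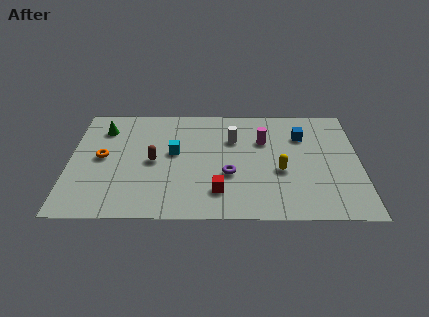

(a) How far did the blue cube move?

0.6

From (11.5, 7.0) to (11.4, 6.4), the blue cube covered √(0.1² + 0.6²) ≈ 0.6 units.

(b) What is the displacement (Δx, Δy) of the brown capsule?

(3.1, 3.1)

From the two frames, the brown capsule sits at roughly (1.0, 1.2) before and (4.1, 4.3) after.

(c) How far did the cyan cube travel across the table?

2.9

The cyan cube was near (5.9, 7.8) before and (5.1, 5.0) after, so it travelled √(0.8² + 2.8²) ≈ 2.9 units.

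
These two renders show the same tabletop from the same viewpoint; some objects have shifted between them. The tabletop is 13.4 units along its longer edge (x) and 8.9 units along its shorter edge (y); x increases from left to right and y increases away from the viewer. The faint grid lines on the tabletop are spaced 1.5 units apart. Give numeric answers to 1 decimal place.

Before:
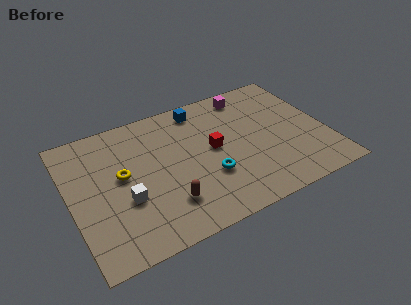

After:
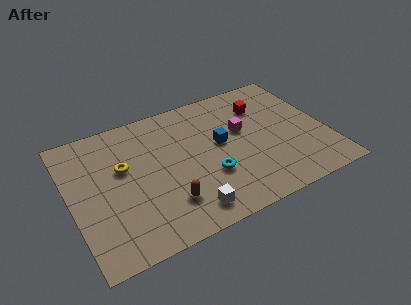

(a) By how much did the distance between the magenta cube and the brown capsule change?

-2.1

Before: roughly 7.5 units apart; after: 5.4. That's 2.1 units closer together.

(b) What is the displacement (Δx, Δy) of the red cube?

(2.9, 1.9)

The red cube was at about (7.5, 4.7) and moved to about (10.4, 6.6).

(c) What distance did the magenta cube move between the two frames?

2.5

The magenta cube was near (9.8, 7.7) before and (9.1, 5.3) after, so it travelled √(0.7² + 2.4²) ≈ 2.5 units.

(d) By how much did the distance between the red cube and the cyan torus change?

+3.2

They were about 1.8 units apart before and 5.0 after — 3.2 units further apart.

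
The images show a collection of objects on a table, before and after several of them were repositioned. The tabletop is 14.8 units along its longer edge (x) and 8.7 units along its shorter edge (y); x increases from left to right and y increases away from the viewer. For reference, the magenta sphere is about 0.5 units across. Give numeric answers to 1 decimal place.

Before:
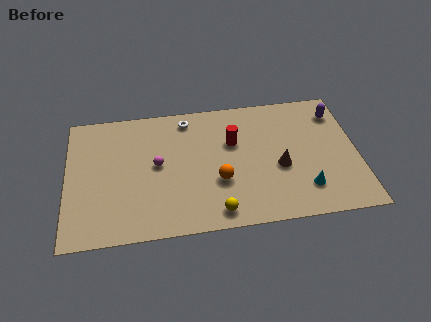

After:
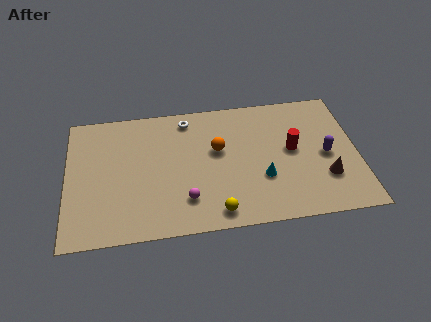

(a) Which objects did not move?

the yellow sphere and the white torus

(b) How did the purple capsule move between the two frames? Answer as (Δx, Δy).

(-0.7, -2.8)

The purple capsule was at about (13.9, 6.9) and moved to about (13.2, 4.1).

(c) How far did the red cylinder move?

3.1

The red cylinder was near (8.5, 5.6) before and (11.5, 4.7) after, so it travelled √(3.0² + 0.9²) ≈ 3.1 units.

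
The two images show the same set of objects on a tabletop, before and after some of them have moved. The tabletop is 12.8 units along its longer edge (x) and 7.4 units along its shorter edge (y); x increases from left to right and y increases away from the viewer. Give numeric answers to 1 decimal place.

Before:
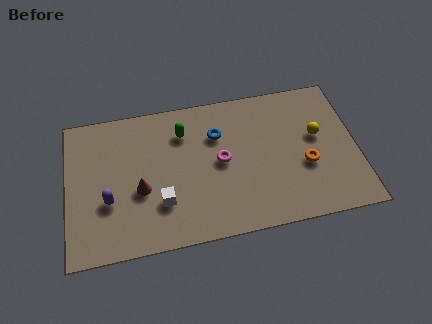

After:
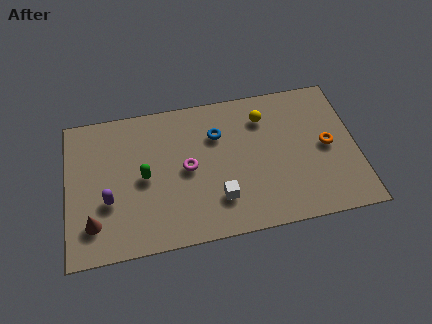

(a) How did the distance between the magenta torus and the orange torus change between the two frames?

+2.4

They were about 3.8 units apart before and 6.2 after — 2.4 units further apart.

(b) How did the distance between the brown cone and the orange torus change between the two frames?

+3.3

Before: roughly 7.3 units apart; after: 10.6. That's 3.3 units further apart.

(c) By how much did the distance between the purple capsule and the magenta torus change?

-1.5

The distance was about 5.1 in the first image and 3.6 in the second, so they moved 1.5 units closer together.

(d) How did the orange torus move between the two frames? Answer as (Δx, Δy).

(1.0, 0.8)

The orange torus started near (10.5, 2.9) and ended near (11.5, 3.7).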